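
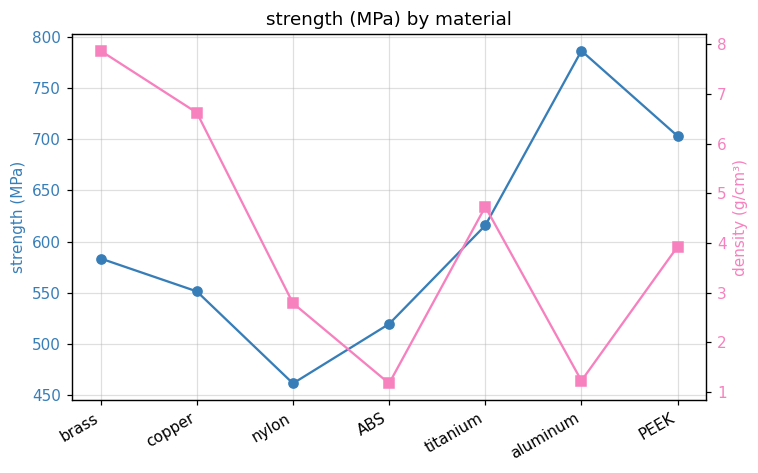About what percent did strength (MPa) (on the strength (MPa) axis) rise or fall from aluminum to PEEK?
≈ -12.5%

aluminum ≈ 800, PEEK ≈ 700; (700 − 800) / 800 ≈ -12.5%.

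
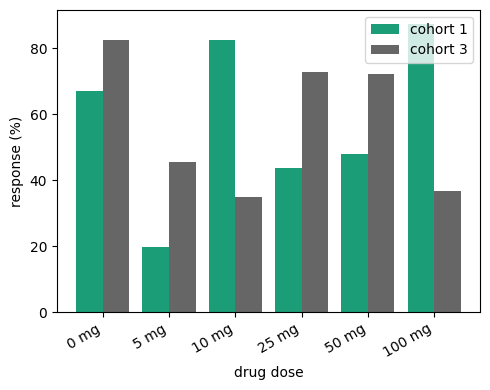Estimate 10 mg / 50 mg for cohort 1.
10 mg ≈ 80, 50 mg ≈ 50; 80/50 ≈ 1.6.

≈ 1.6×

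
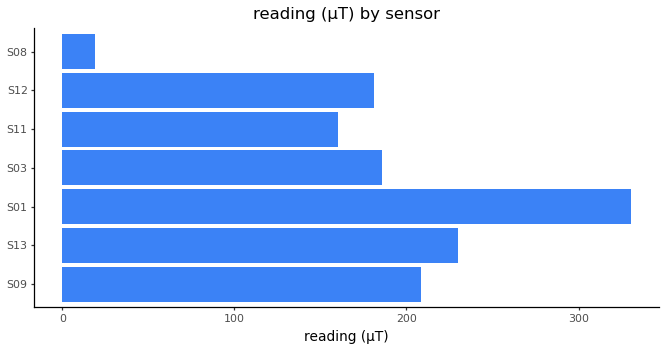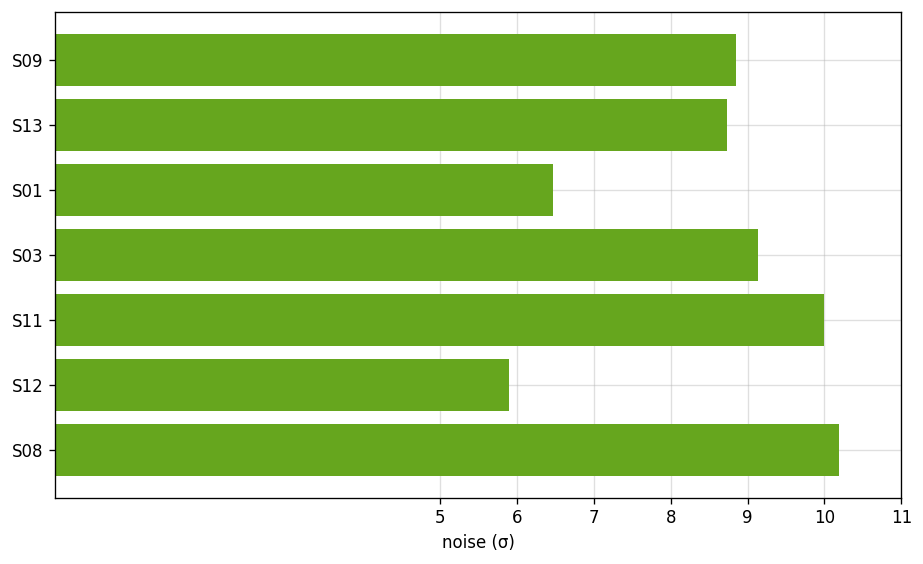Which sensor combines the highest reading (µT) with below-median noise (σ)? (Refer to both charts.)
S01

Chart 2 median noise (σ) ≈ 9; below-median sensors: S13, S01, S12. Among those, S01 has the highest reading (µT) (≈ 350).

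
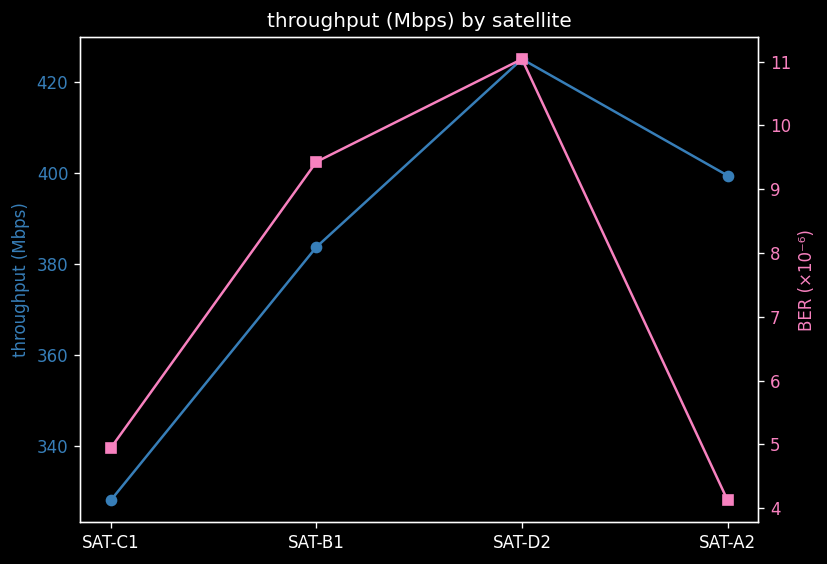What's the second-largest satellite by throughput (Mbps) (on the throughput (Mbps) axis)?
Top 3 (on the throughput (Mbps) axis): SAT-D2 ≈ 430, SAT-A2 ≈ 400, SAT-B1 ≈ 380.

SAT-A2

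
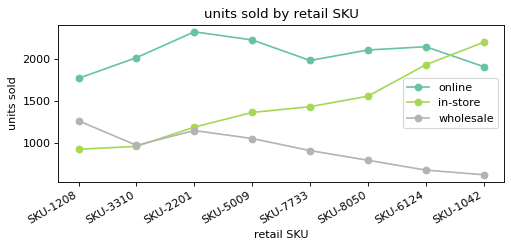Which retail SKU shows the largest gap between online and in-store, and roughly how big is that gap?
SKU-2201: online ≈ 2400, in-store ≈ 1200 → gap ≈ 1200. Next-largest (SKU-3310) is only ≈ 1000.

SKU-2201, ≈ 1200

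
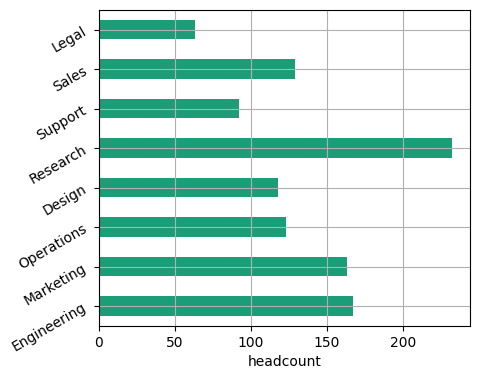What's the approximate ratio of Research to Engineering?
Research ≈ 240, Engineering ≈ 160; 240/160 ≈ 1.5.

≈ 1.5×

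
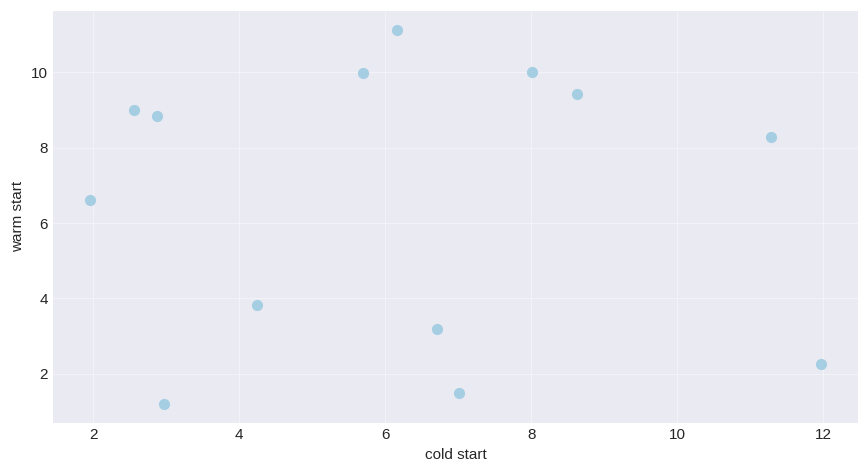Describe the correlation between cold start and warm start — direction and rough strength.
no clear correlation

Points are roughly uncorrelated; weak (|r| ≈ 0.0).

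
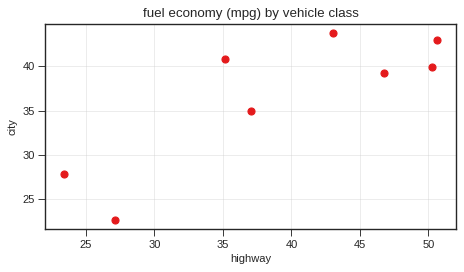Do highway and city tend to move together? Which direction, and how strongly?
positive, strong

Points are positively correlated; strong (|r| ≈ 0.8).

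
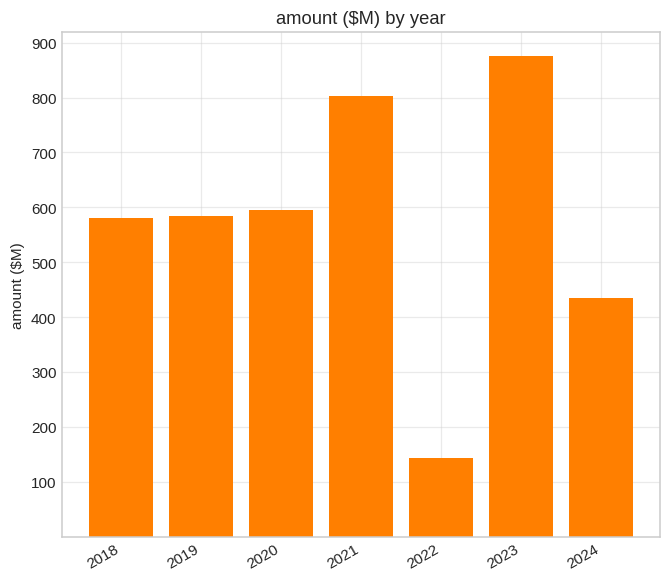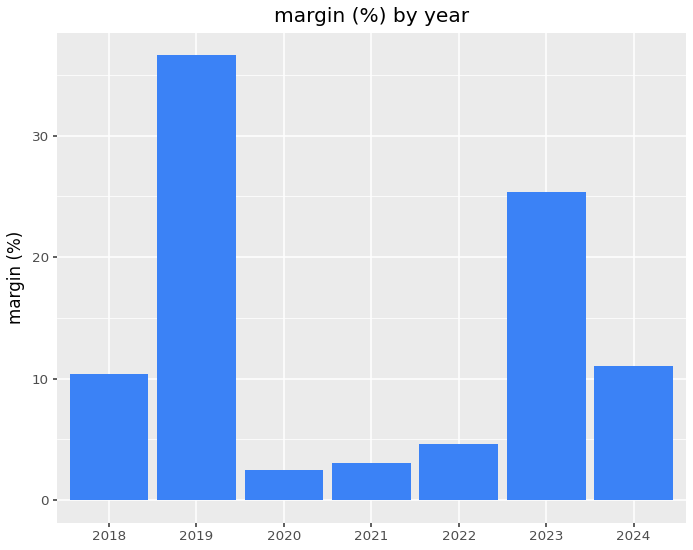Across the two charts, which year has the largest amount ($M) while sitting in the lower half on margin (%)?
2021

Chart 2 median margin (%) ≈ 10; below-median years: 2020, 2021, 2022. Among those, 2021 has the highest amount ($M) (≈ 800).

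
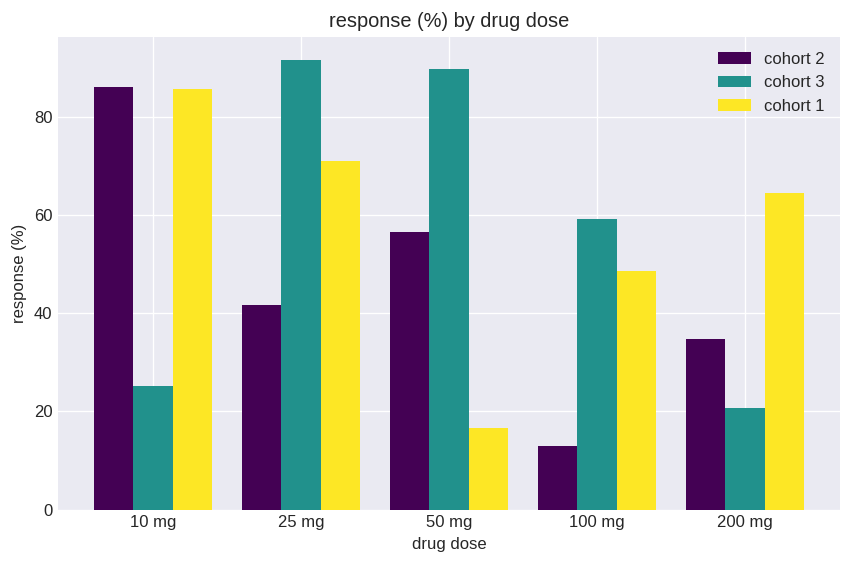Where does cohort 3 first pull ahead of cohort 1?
10 mg: cohort 3 ≈ 30 vs cohort 1 ≈ 90 (not yet); 25 mg: cohort 3 ≈ 90 vs cohort 1 ≈ 70 (first crossover).

25 mg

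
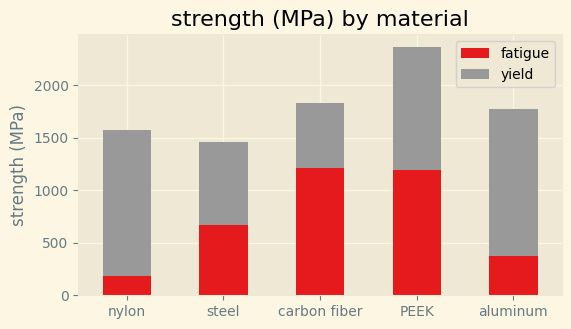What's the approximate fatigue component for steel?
fatigue top ≈ 600, bottom ≈ 0; segment ≈ 600.

≈ 600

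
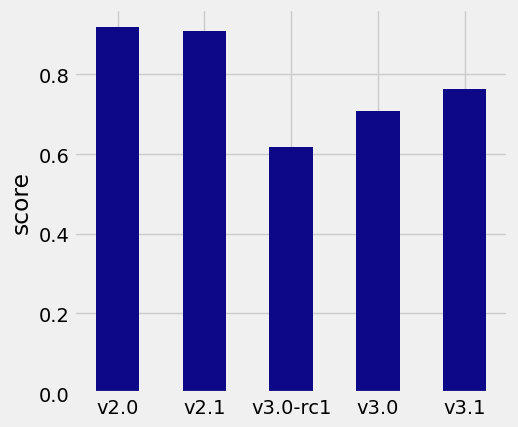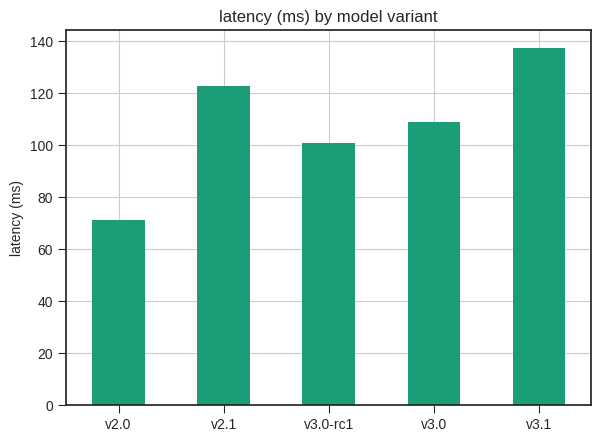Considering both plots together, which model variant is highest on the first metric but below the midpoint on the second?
v2.0

Chart 2 median latency (ms) ≈ 100; below-median model variants: v2.0, v3.0-rc1. Among those, v2.0 has the highest score (≈ 0.9).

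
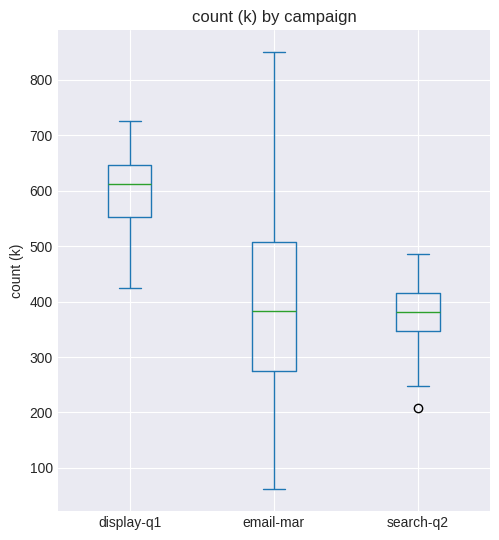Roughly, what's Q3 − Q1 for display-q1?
≈ 80

Q3 ≈ 640, Q1 ≈ 560; IQR ≈ 80.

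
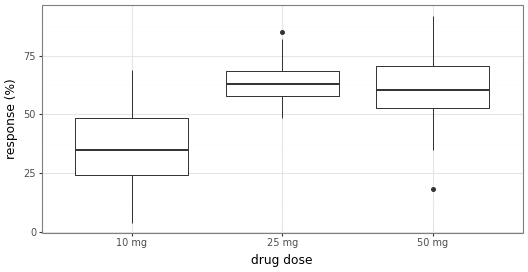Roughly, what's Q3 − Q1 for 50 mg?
Q3 ≈ 70, Q1 ≈ 55; IQR ≈ 15.

≈ 15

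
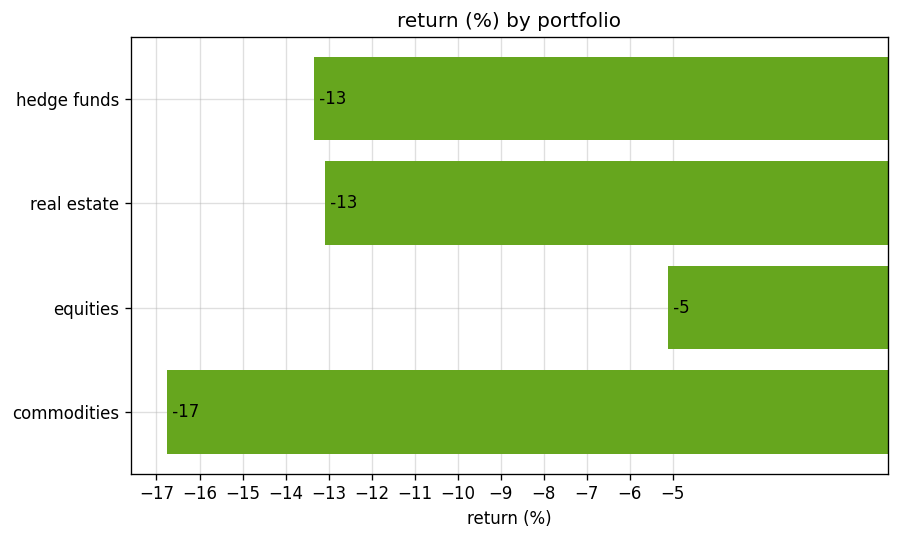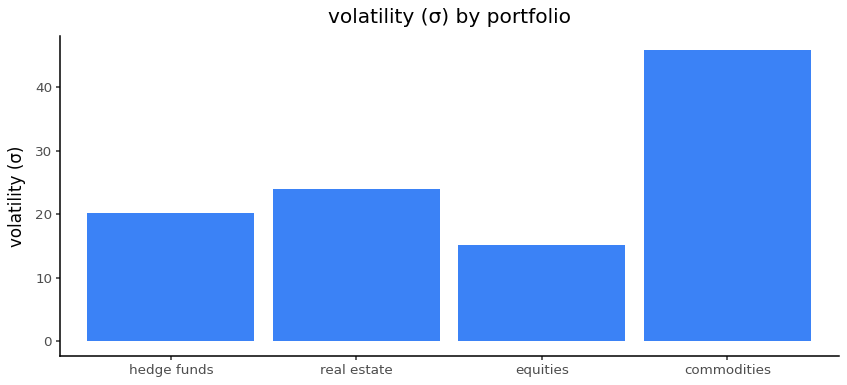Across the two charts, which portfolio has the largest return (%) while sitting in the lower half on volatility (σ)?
Chart 2 median volatility (σ) ≈ 20; below-median portfolios: hedge funds, equities. Among those, equities has the highest return (%) (≈ -5).

equities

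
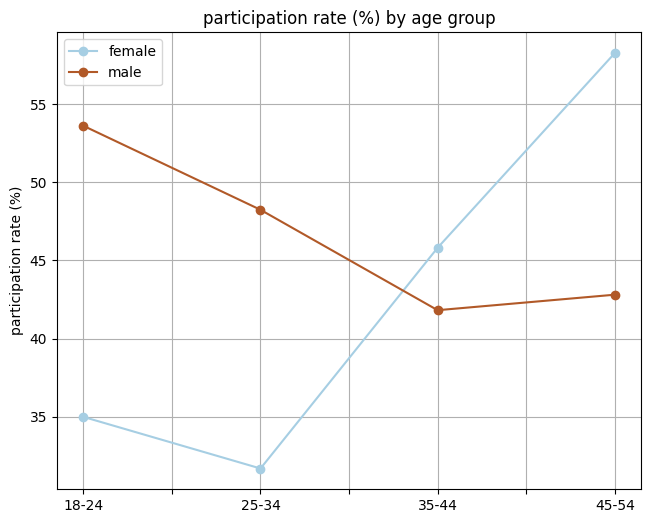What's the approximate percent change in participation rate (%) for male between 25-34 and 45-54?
≈ -10%

25-34 ≈ 50, 45-54 ≈ 45; (45 − 50) / 50 ≈ -10%.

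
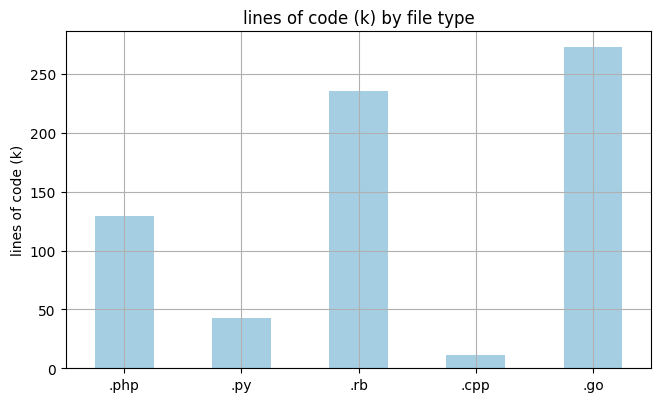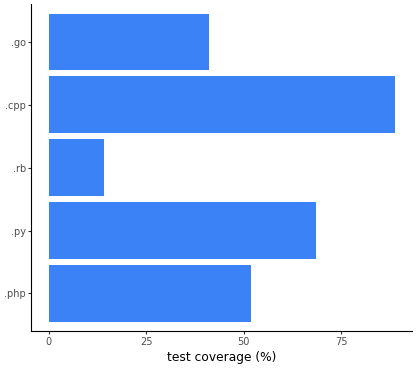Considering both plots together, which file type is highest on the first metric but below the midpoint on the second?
.go

Chart 2 median test coverage (%) ≈ 50; below-median file types: .rb, .go. Among those, .go has the highest lines of code (k) (≈ 275).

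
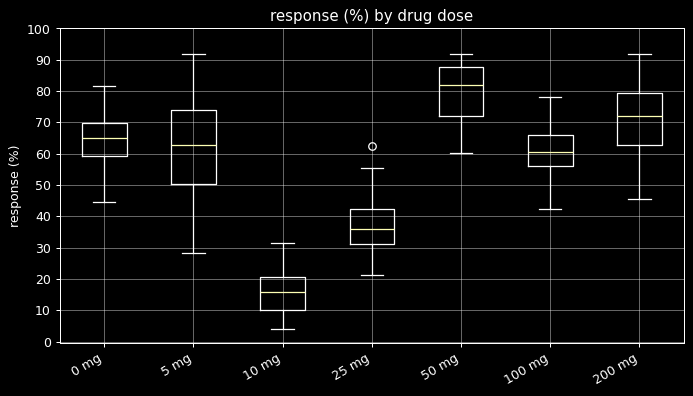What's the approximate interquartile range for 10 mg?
Q3 ≈ 20, Q1 ≈ 10; IQR ≈ 10.

≈ 10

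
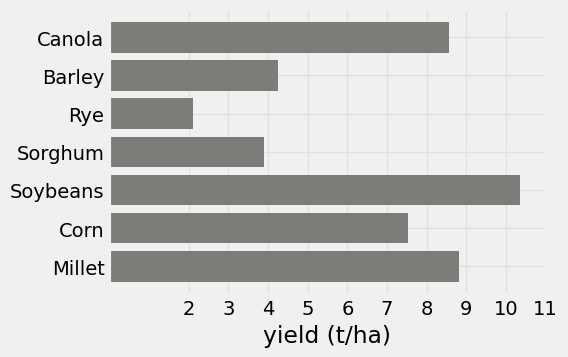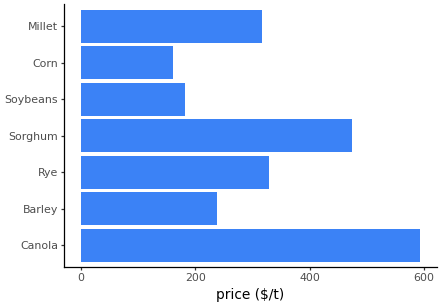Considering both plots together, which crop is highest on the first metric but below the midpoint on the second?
Chart 2 median price ($/t) ≈ 300; below-median crops: Barley, Soybeans, Corn. Among those, Soybeans has the highest yield (t/ha) (≈ 10).

Soybeans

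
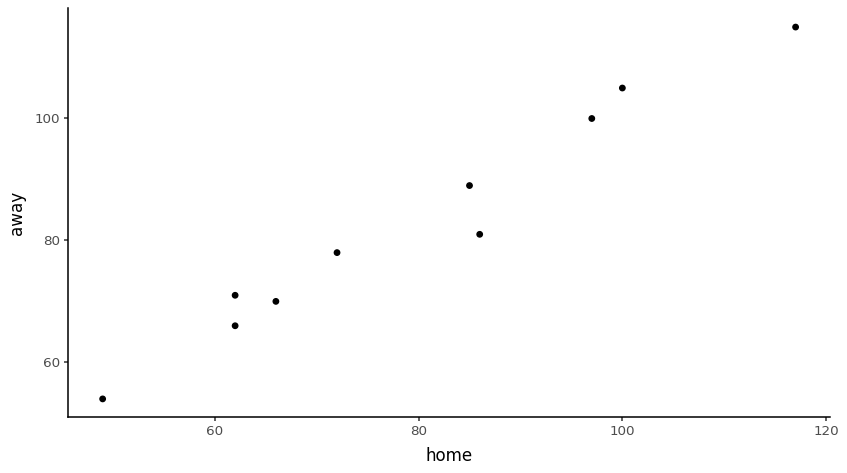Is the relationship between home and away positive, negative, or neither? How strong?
positive, strong

Points are positively correlated; strong (|r| ≈ 1.0).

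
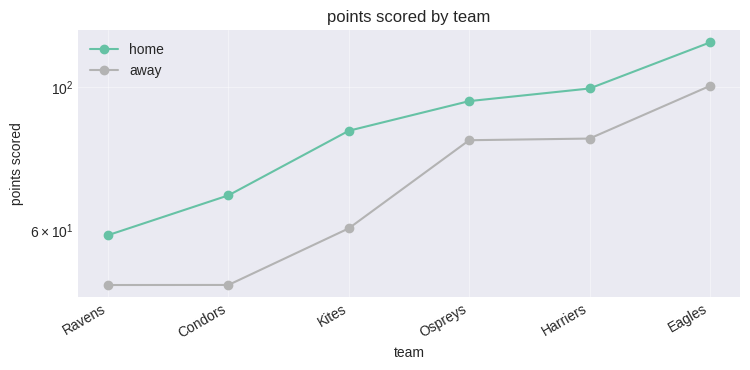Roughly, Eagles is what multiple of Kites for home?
Eagles ≈ 120, Kites ≈ 90; 120/90 ≈ 1.33.

≈ 1.33×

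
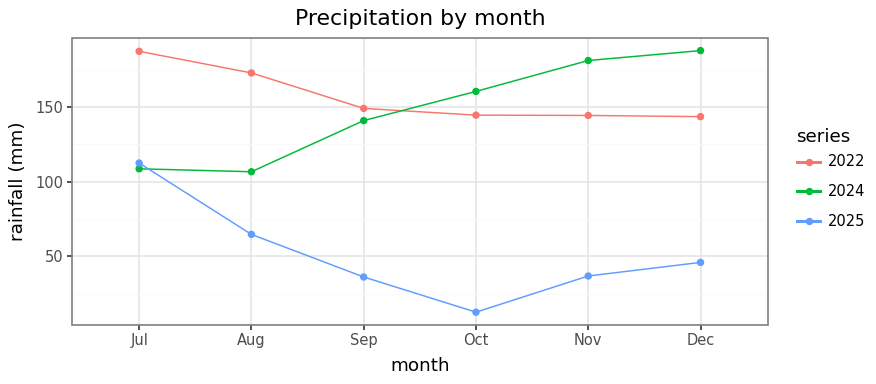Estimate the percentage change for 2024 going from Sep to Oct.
Sep ≈ 140, Oct ≈ 160; (160 − 140) / 140 ≈ +14.3%.

≈ +14.3%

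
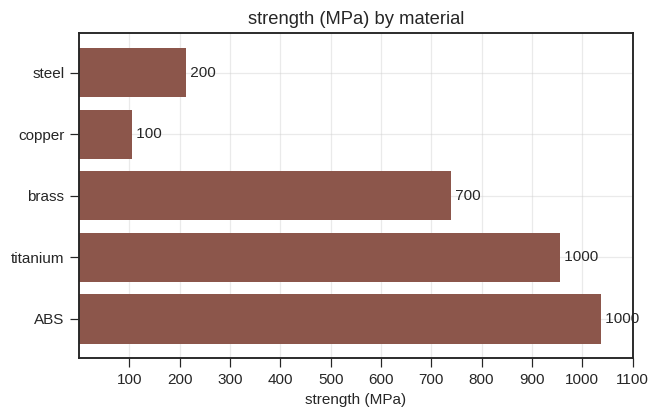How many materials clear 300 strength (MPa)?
3

Above 300: brass, titanium, ABS.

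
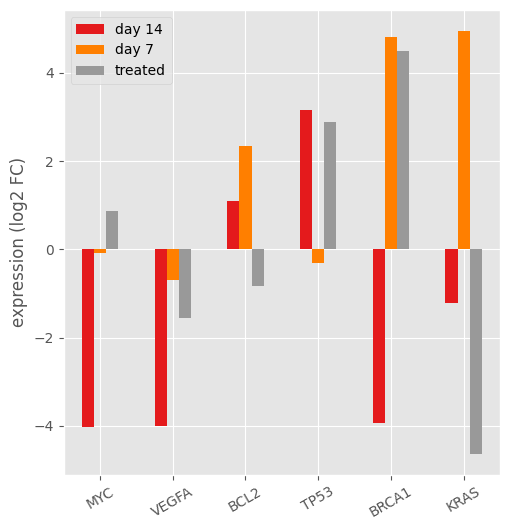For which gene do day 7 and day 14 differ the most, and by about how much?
BRCA1, ≈ 9 log2 FC

BRCA1: day 7 ≈ 5, day 14 ≈ -4 → gap ≈ 9. Next-largest (KRAS) is only ≈ 6.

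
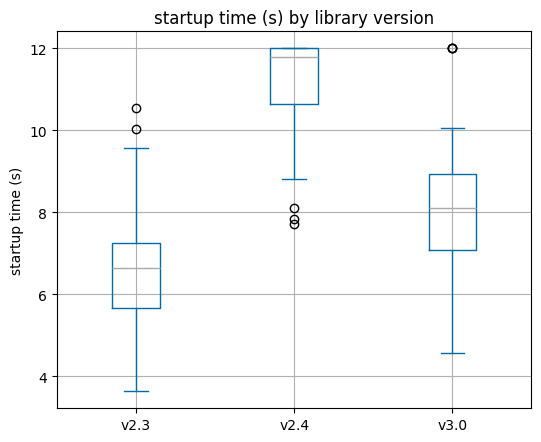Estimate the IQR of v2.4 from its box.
Q3 ≈ 12.0, Q1 ≈ 10.5; IQR ≈ 1.5.

≈ 1.5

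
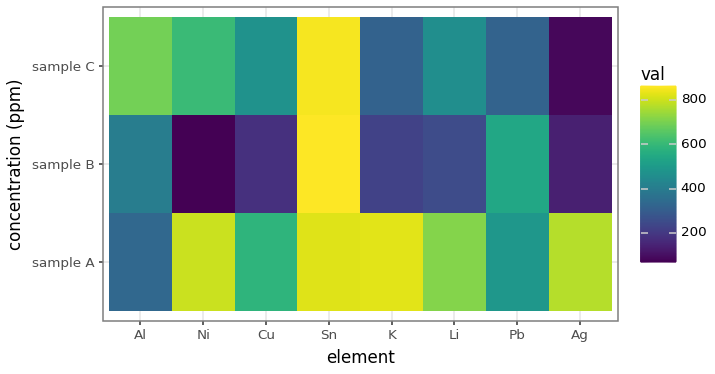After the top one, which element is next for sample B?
Top 3 for sample B: Sn ≈ 900, Pb ≈ 500, Al ≈ 400.

Pb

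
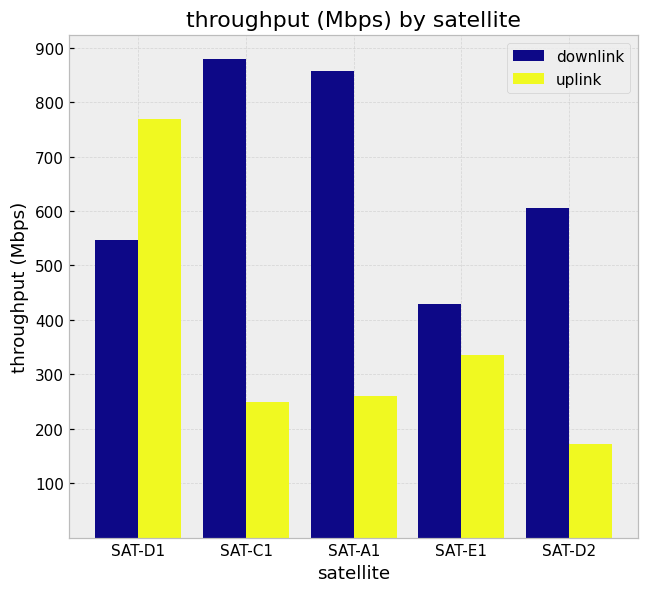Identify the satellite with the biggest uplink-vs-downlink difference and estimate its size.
SAT-C1: uplink ≈ 200, downlink ≈ 900 → gap ≈ 700. Next-largest (SAT-A1) is only ≈ 600.

SAT-C1, ≈ 700 Mbps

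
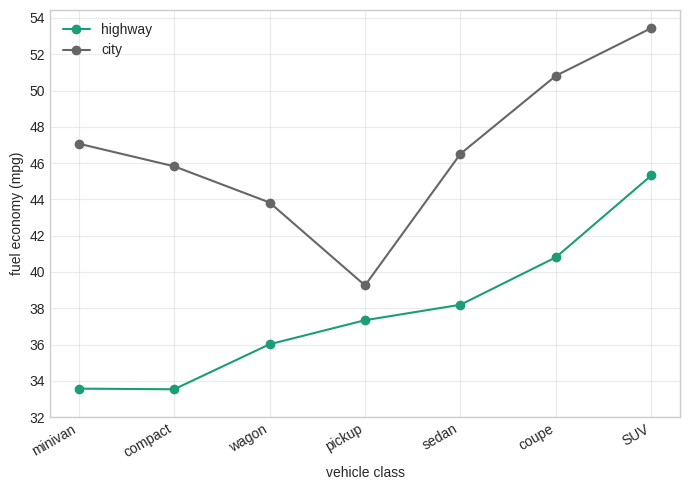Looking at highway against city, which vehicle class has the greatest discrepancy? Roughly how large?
minivan, ≈ 14 mpg

minivan: highway ≈ 34, city ≈ 48 → gap ≈ 14. Next-largest (compact) is only ≈ 12.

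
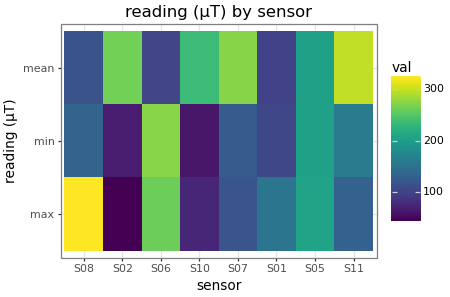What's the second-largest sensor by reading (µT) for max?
S06

Top 3 for max: S08 ≈ 325, S06 ≈ 275, S05 ≈ 200.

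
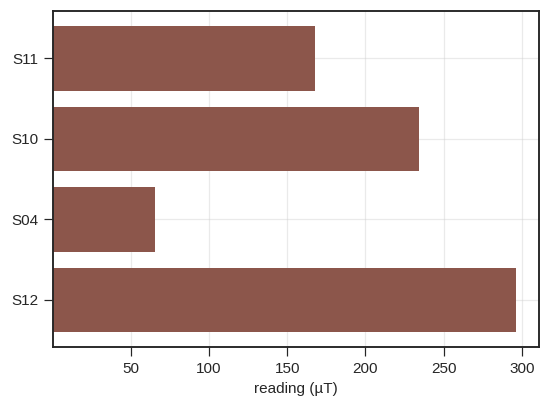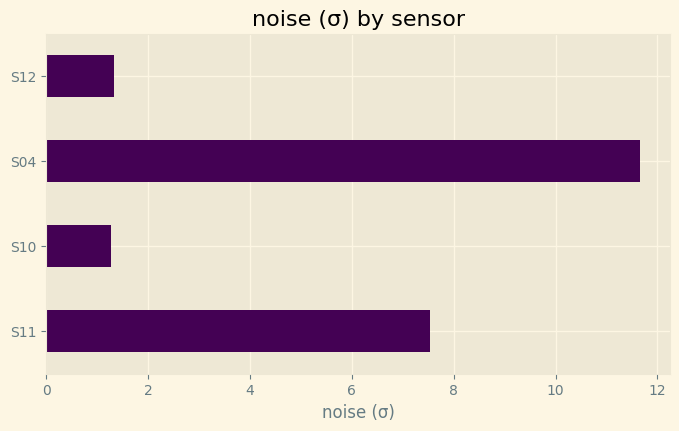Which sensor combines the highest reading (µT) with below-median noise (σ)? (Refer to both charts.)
S12

Chart 2 median noise (σ) ≈ 4; below-median sensors: S10, S12. Among those, S12 has the highest reading (µT) (≈ 300).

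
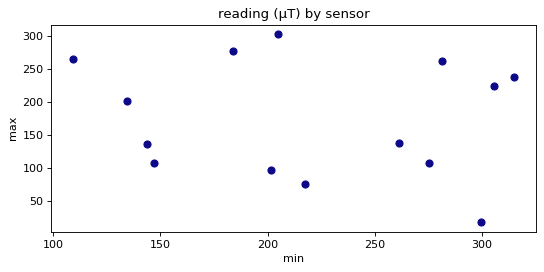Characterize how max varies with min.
Points are roughly uncorrelated; weak (|r| ≈ 0.1).

no clear correlation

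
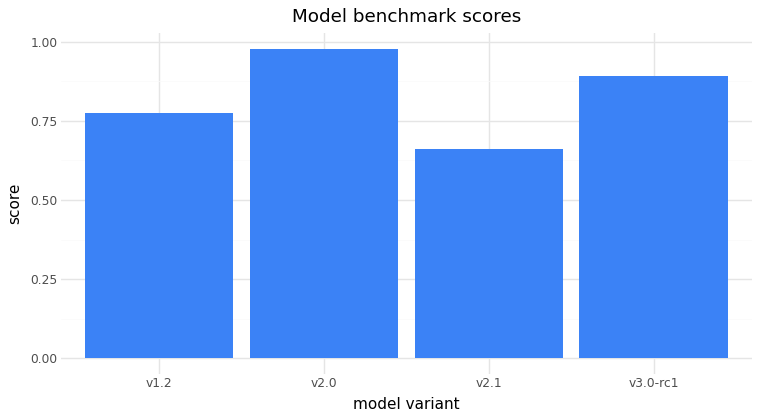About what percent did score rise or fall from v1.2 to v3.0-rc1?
≈ +12.5%

v1.2 ≈ 0.8, v3.0-rc1 ≈ 0.9; (0.9 − 0.8) / 0.8 ≈ +12.5%.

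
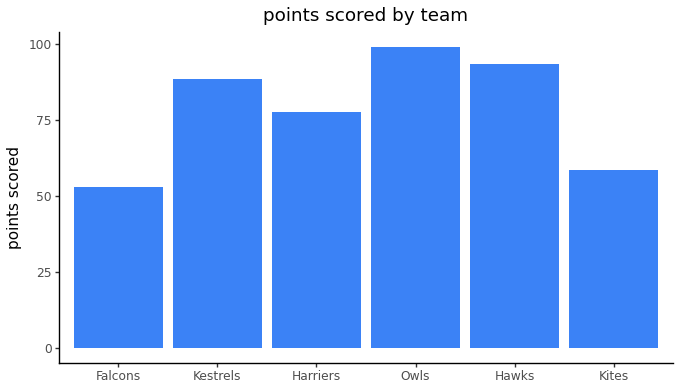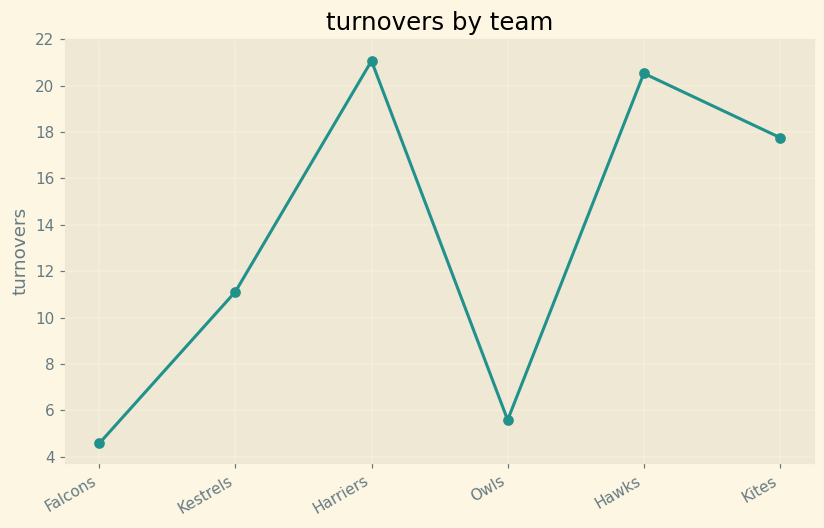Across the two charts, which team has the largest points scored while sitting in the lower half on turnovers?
Owls

Chart 2 median turnovers ≈ 14; below-median teams: Falcons, Kestrels, Owls. Among those, Owls has the highest points scored (≈ 100).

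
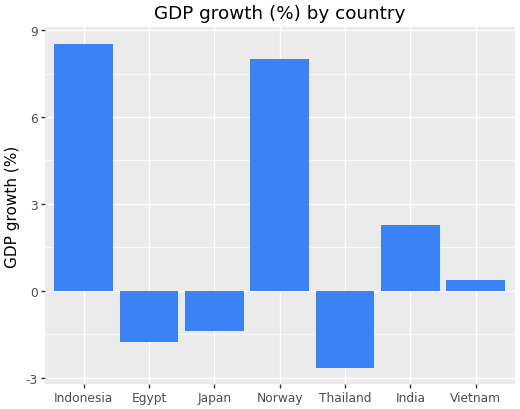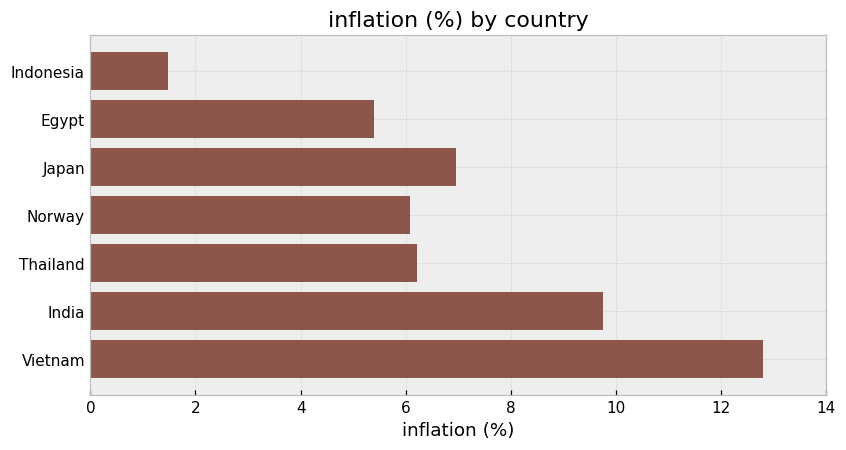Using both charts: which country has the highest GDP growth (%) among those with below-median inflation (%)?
Chart 2 median inflation (%) ≈ 6; below-median countries: Indonesia, Egypt, Norway. Among those, Indonesia has the highest GDP growth (%) (≈ 9).

Indonesia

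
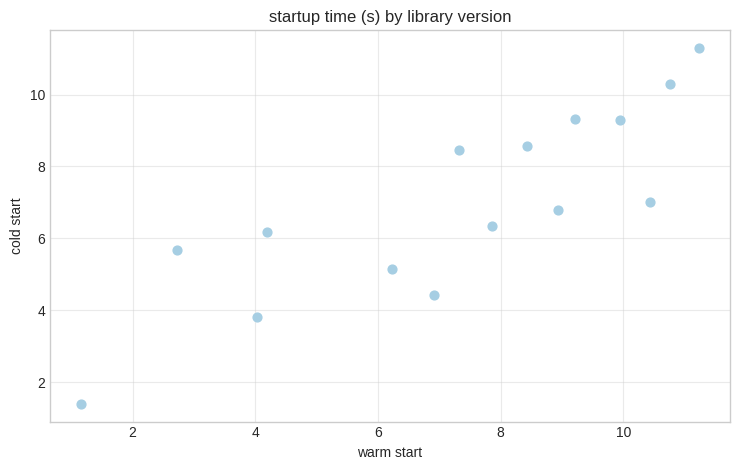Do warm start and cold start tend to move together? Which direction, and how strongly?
positive, strong

Points are positively correlated; strong (|r| ≈ 0.8).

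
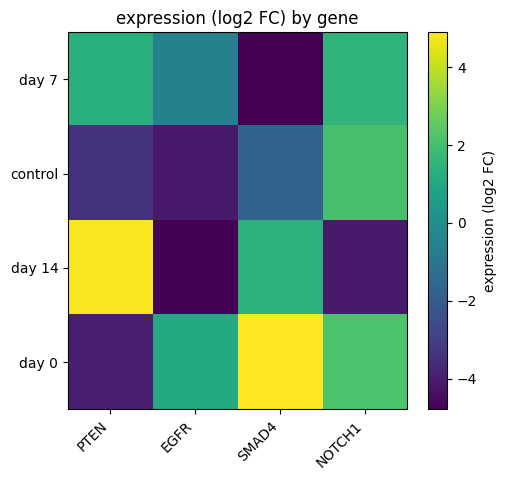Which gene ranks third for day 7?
EGFR

Top 4 for day 7: NOTCH1 ≈ 2, PTEN ≈ 1, EGFR ≈ -1, SMAD4 ≈ -5.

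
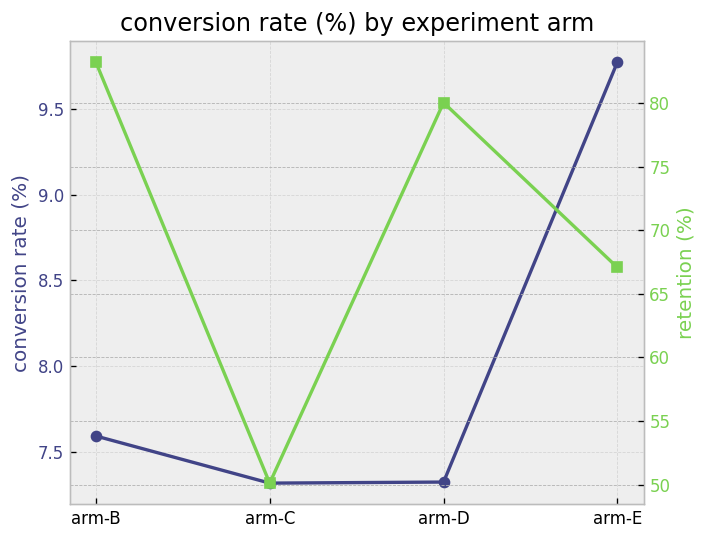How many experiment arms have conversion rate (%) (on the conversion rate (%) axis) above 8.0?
Above 8.0: arm-E.

1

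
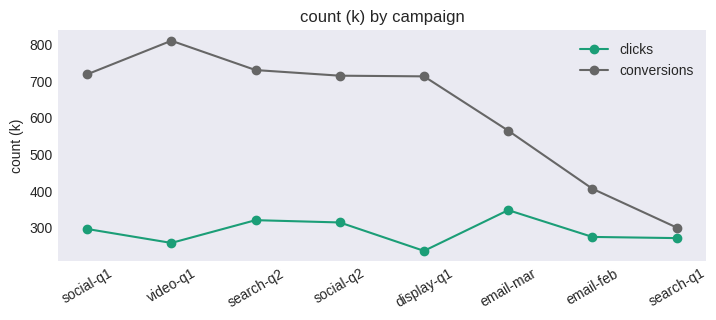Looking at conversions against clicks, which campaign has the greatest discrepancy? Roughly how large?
video-q1, ≈ 550 k

video-q1: conversions ≈ 800, clicks ≈ 250 → gap ≈ 550. Next-largest (display-q1) is only ≈ 450.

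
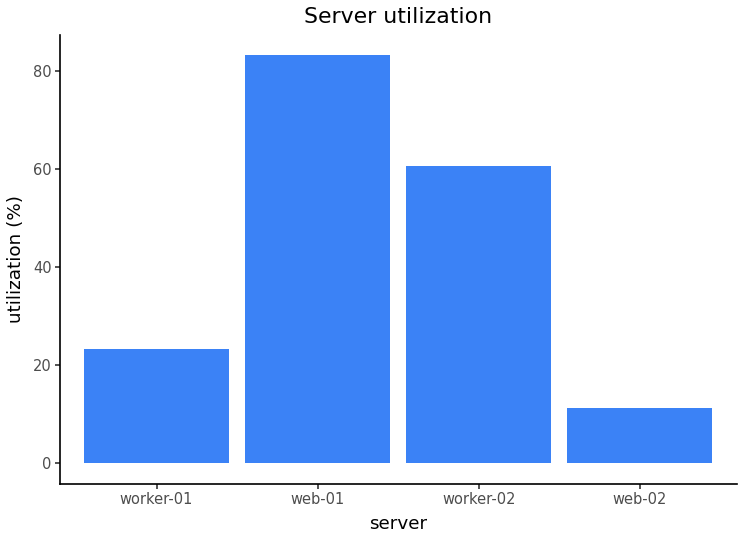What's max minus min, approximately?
≈ 70

Max web-01 ≈ 80, min web-02 ≈ 10; range ≈ 70.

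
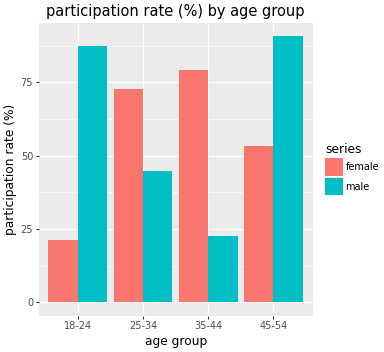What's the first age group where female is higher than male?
25-34

18-24: female ≈ 20 vs male ≈ 90 (not yet); 25-34: female ≈ 70 vs male ≈ 40 (first crossover).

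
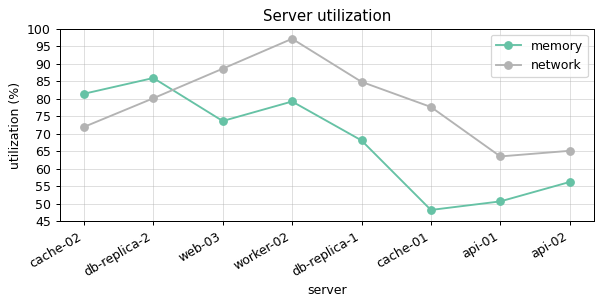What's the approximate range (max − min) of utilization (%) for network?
≈ 30

Max worker-02 ≈ 95, min api-01 ≈ 65; range ≈ 30.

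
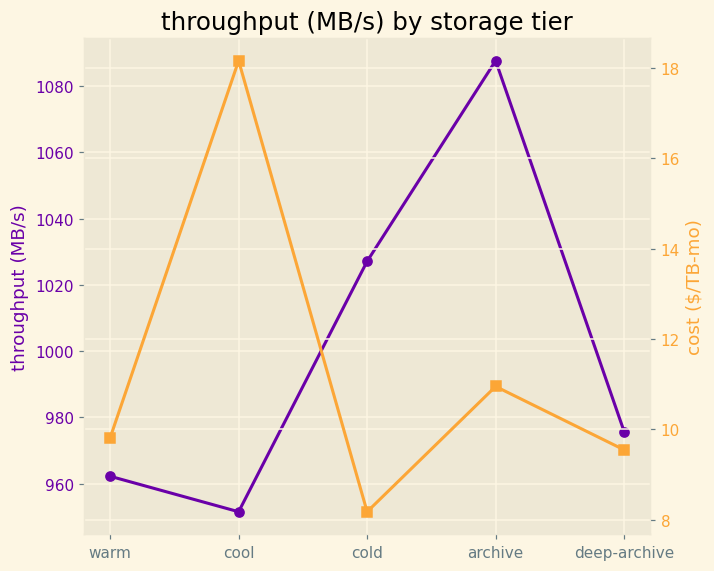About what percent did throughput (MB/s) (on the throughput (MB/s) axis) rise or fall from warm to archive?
≈ +12.5%

warm ≈ 960, archive ≈ 1080; (1080 − 960) / 960 ≈ +12.5%.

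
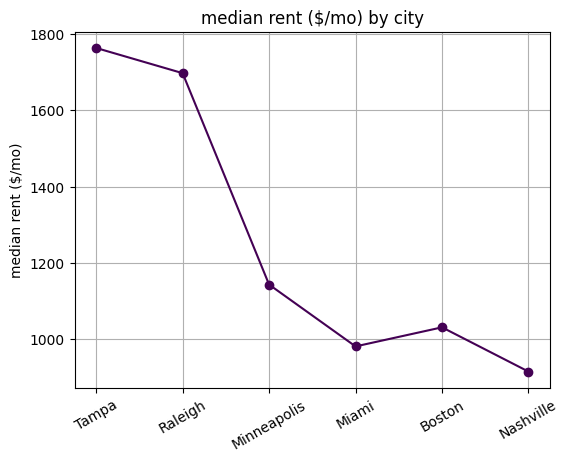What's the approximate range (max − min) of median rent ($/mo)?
≈ 900

Max Tampa ≈ 1800, min Nashville ≈ 900; range ≈ 900.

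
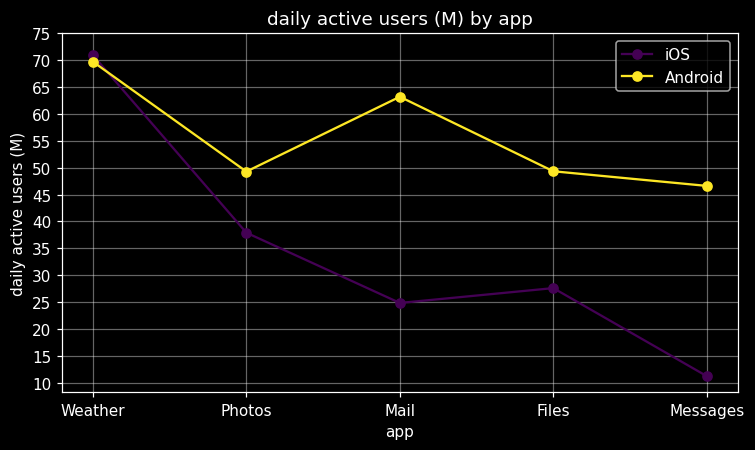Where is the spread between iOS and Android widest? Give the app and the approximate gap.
Mail: iOS ≈ 25, Android ≈ 65 → gap ≈ 40. Next-largest (Messages) is only ≈ 35.

Mail, ≈ 40 M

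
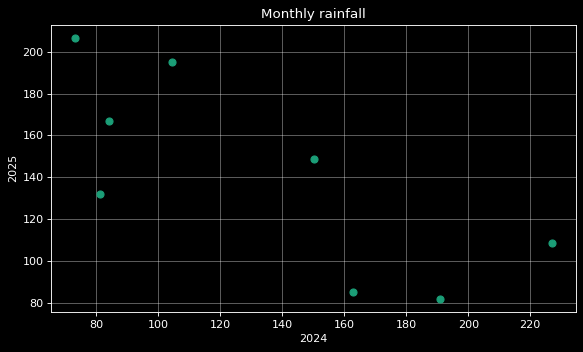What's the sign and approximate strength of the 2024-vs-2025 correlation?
negative, strong

Points are negatively correlated; strong (|r| ≈ 0.8).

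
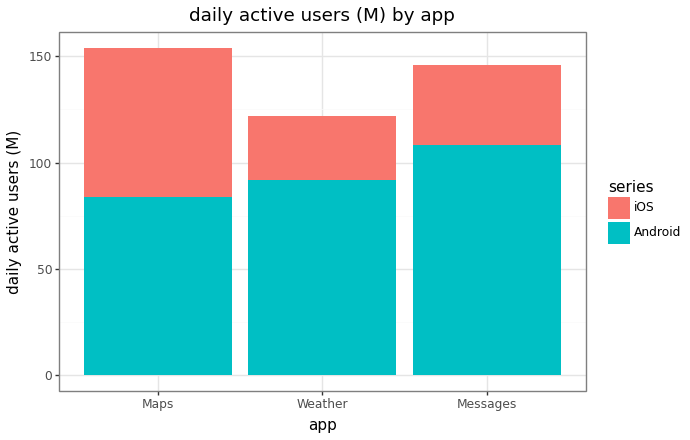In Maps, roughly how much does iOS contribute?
iOS top ≈ 160, bottom ≈ 80; segment ≈ 80.

≈ 80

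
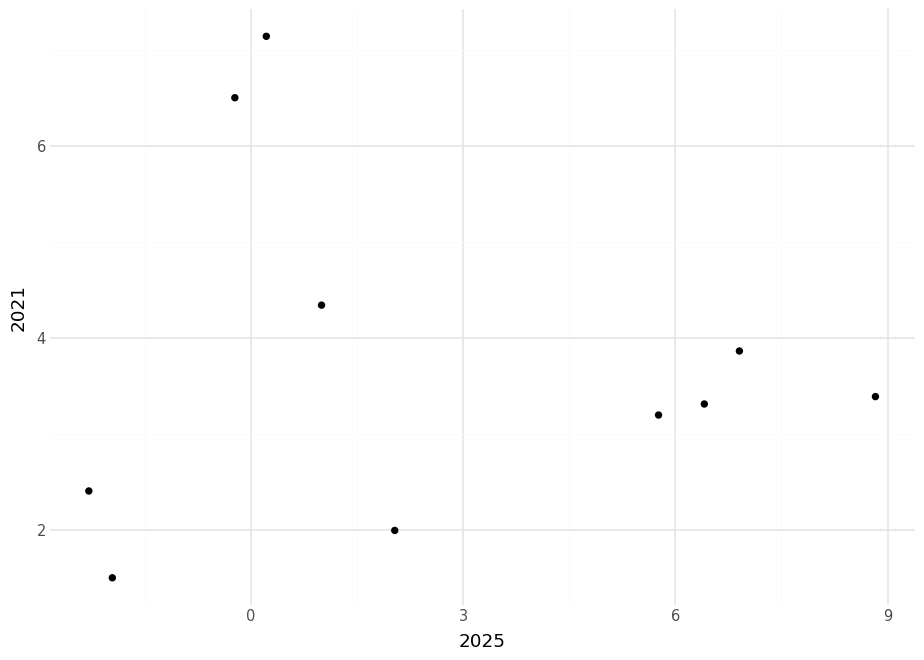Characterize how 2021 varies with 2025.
no clear correlation

Points are roughly uncorrelated; weak (|r| ≈ 0.1).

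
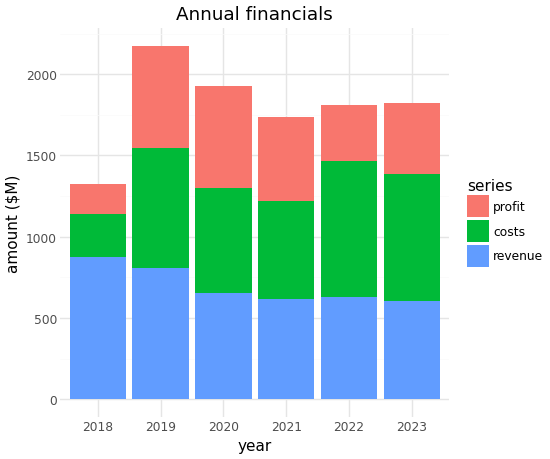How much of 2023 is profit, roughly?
≈ 400

profit top ≈ 1800, bottom ≈ 1400; segment ≈ 400.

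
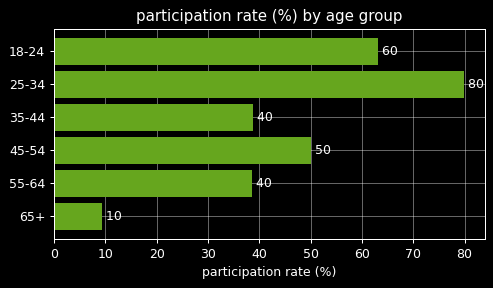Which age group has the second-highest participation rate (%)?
18-24

Top 3: 25-34 ≈ 80, 18-24 ≈ 60, 45-54 ≈ 50.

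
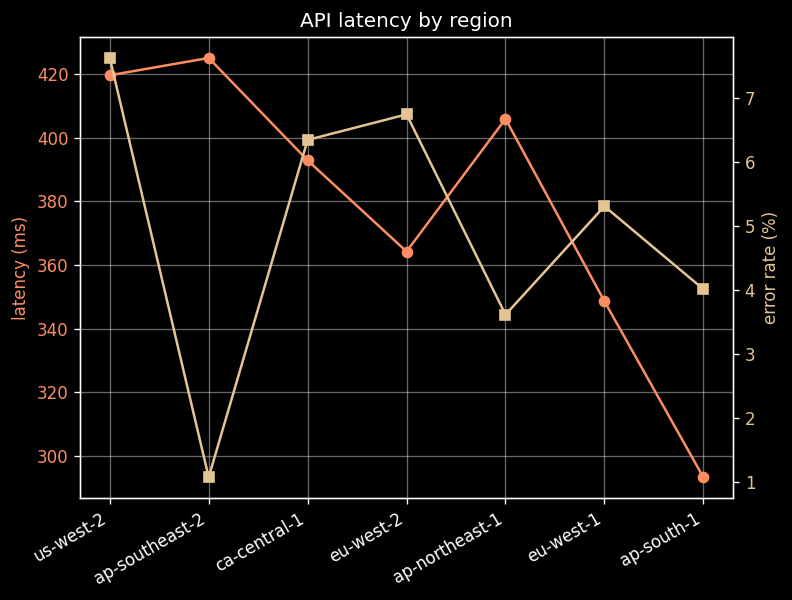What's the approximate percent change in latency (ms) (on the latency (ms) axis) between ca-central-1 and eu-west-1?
≈ -15%

ca-central-1 ≈ 400, eu-west-1 ≈ 340; (340 − 400) / 400 ≈ -15%.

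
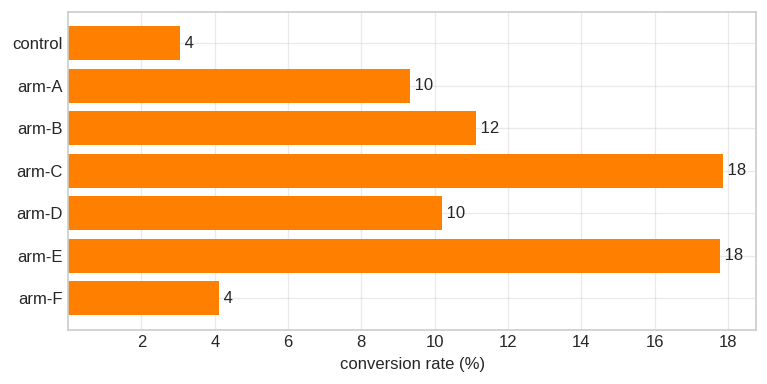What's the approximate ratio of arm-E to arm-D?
arm-E ≈ 18, arm-D ≈ 10; 18/10 ≈ 1.8.

≈ 1.8×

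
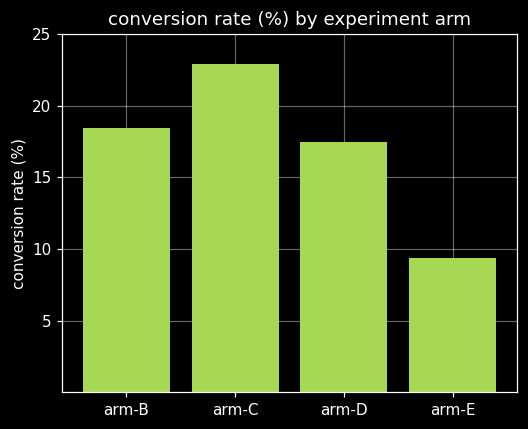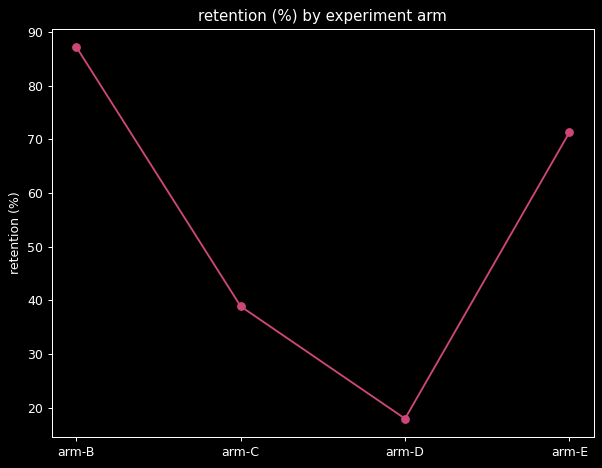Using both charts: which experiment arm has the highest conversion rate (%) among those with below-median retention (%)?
arm-C

Chart 2 median retention (%) ≈ 60; below-median experiment arms: arm-C, arm-D. Among those, arm-C has the highest conversion rate (%) (≈ 25).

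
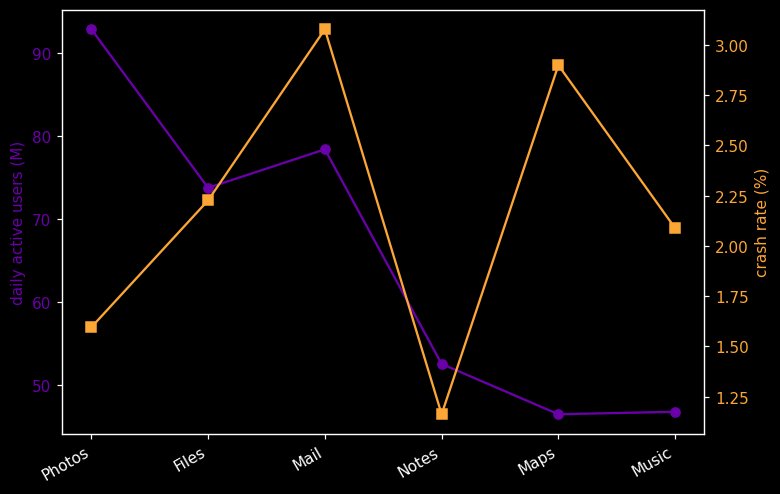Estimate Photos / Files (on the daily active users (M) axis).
≈ 1.27×

Photos ≈ 95, Files ≈ 75; 95/75 ≈ 1.27.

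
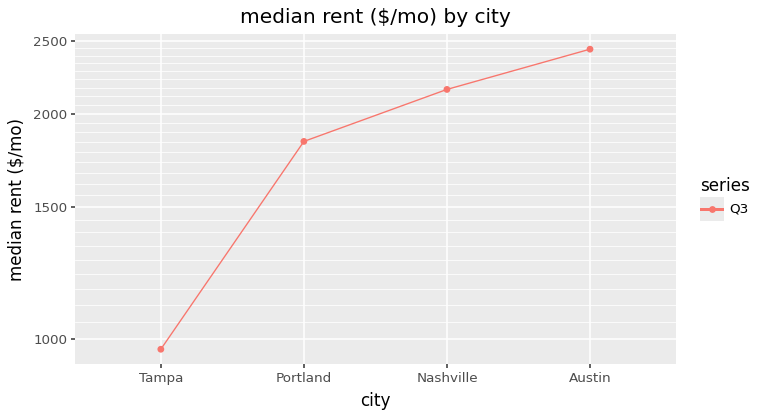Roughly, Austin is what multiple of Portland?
≈ 1.33×

Austin ≈ 2400, Portland ≈ 1800; 2400/1800 ≈ 1.33.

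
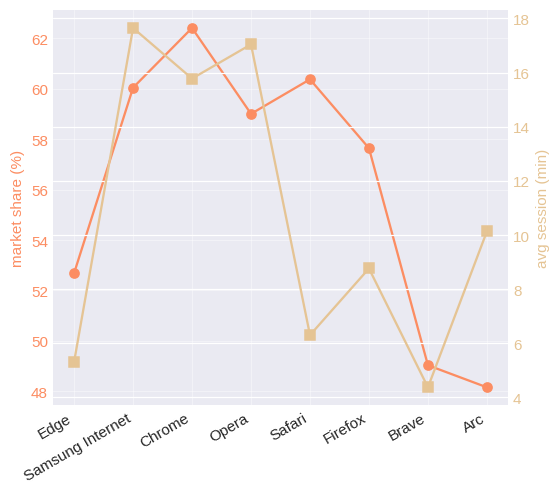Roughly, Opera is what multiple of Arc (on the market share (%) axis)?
≈ 1.25×

Opera ≈ 60, Arc ≈ 48; 60/48 ≈ 1.25.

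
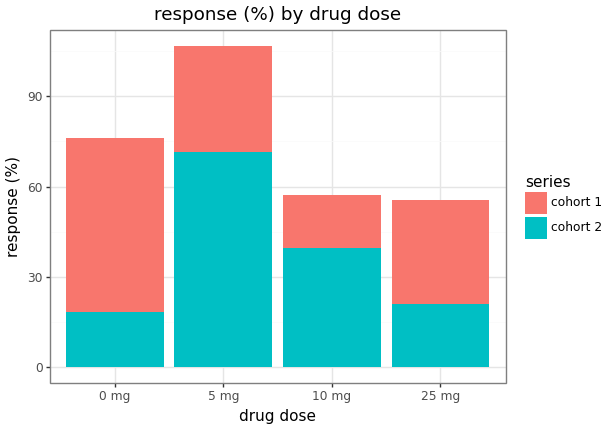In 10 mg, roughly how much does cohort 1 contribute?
cohort 1 top ≈ 60, bottom ≈ 40; segment ≈ 20.

≈ 20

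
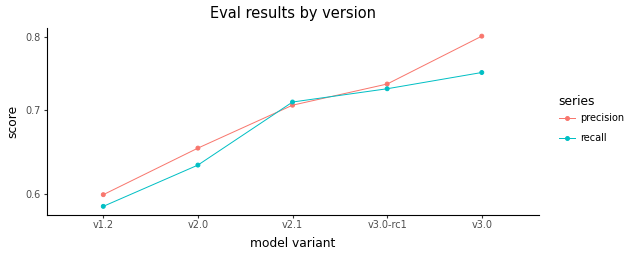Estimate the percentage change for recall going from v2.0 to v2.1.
v2.0 ≈ 0.64, v2.1 ≈ 0.72; (0.72 − 0.64) / 0.64 ≈ +12.5%.

≈ +12.5%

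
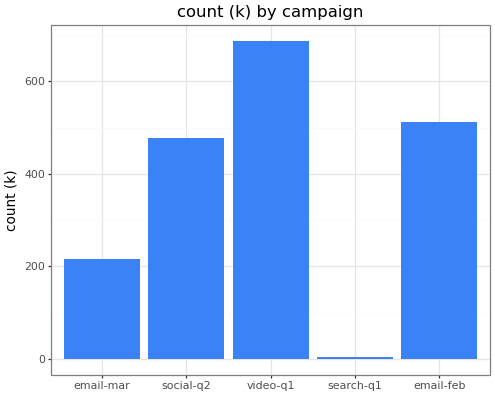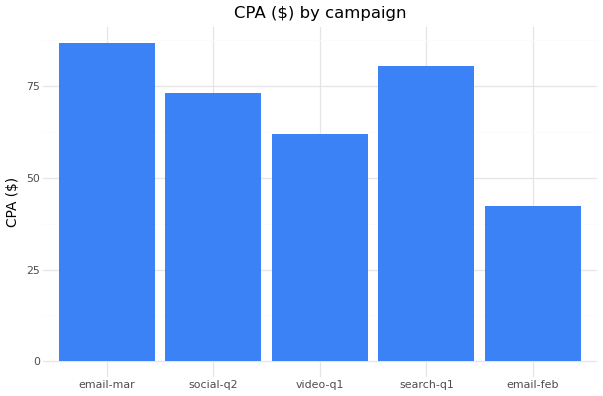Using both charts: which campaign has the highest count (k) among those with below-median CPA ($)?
Chart 2 median CPA ($) ≈ 70; below-median campaigns: video-q1, email-feb. Among those, video-q1 has the highest count (k) (≈ 700).

video-q1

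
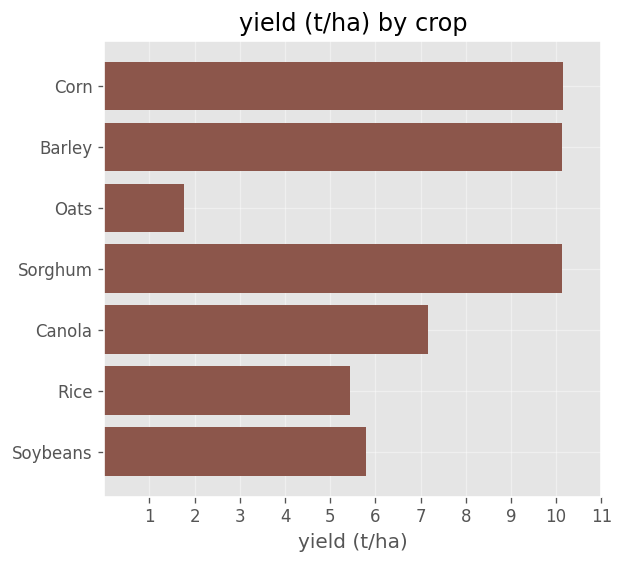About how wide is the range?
Max Corn ≈ 10, min Oats ≈ 2; range ≈ 8.

≈ 8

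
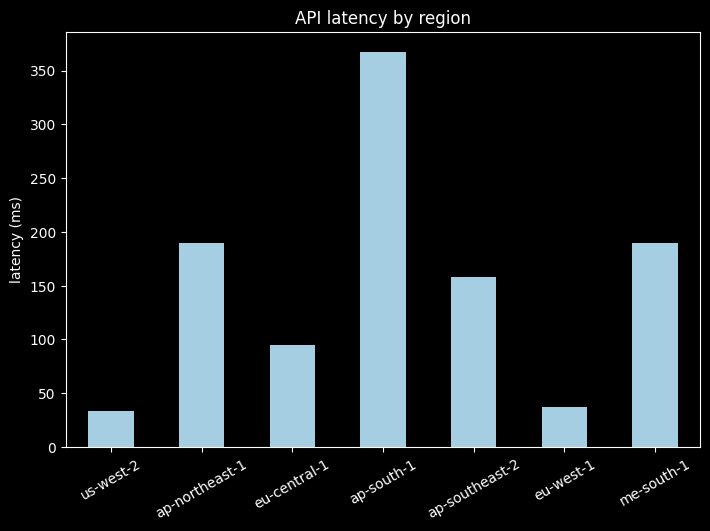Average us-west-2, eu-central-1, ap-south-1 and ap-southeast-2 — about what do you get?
≈ 162

(50 + 100 + 350 + 150) / 4 ≈ 162.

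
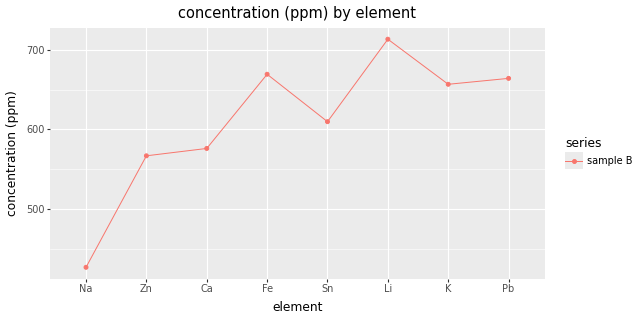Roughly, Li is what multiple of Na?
≈ 1.71×

Li ≈ 725, Na ≈ 425; 725/425 ≈ 1.71.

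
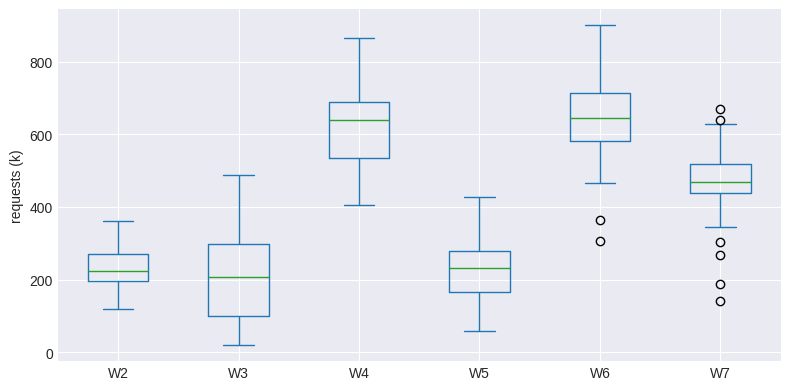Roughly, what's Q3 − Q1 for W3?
≈ 200

Q3 ≈ 300, Q1 ≈ 100; IQR ≈ 200.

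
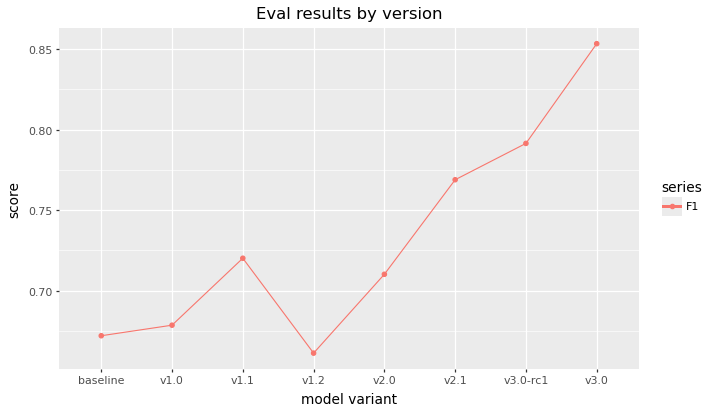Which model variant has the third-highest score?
v2.1

Top 4: v3.0 ≈ 0.86, v3.0-rc1 ≈ 0.80, v2.1 ≈ 0.76, v1.1 ≈ 0.72.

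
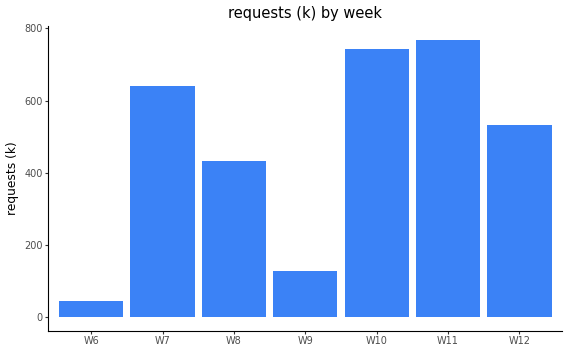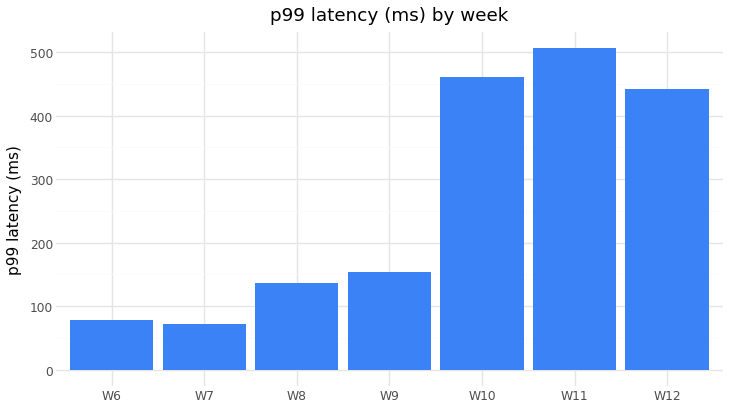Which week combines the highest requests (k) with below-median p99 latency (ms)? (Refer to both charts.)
W7

Chart 2 median p99 latency (ms) ≈ 150; below-median weeks: W6, W7, W8. Among those, W7 has the highest requests (k) (≈ 600).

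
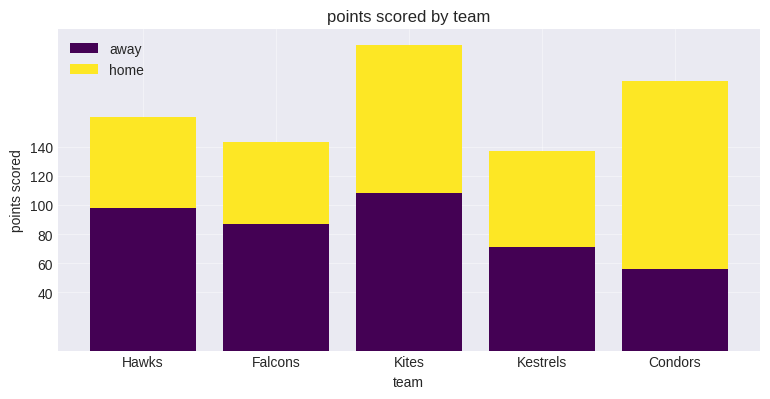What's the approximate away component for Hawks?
≈ 100

away top ≈ 100, bottom ≈ 0; segment ≈ 100.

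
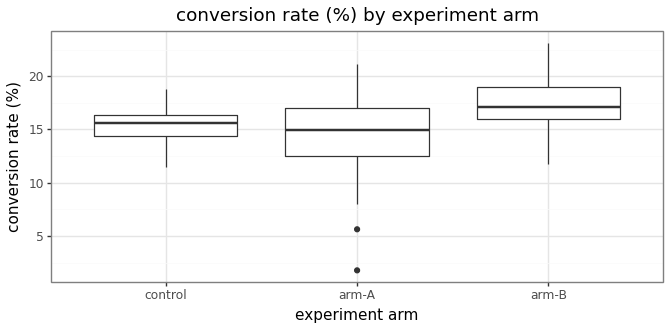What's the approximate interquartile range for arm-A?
≈ 4.5

Q3 ≈ 17.0, Q1 ≈ 12.5; IQR ≈ 4.5.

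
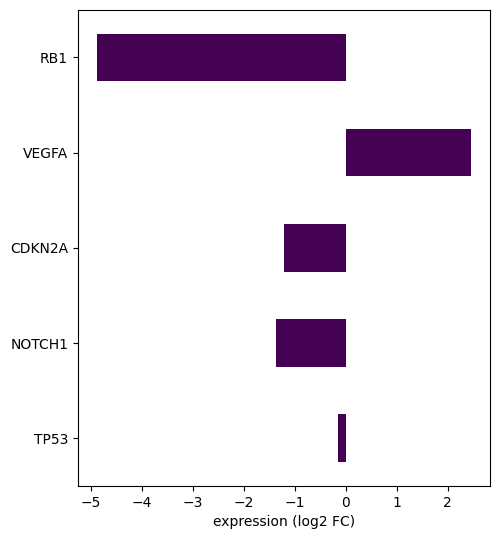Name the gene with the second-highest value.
Top 3: VEGFA ≈ 2, TP53 ≈ 0, CDKN2A ≈ -1.

TP53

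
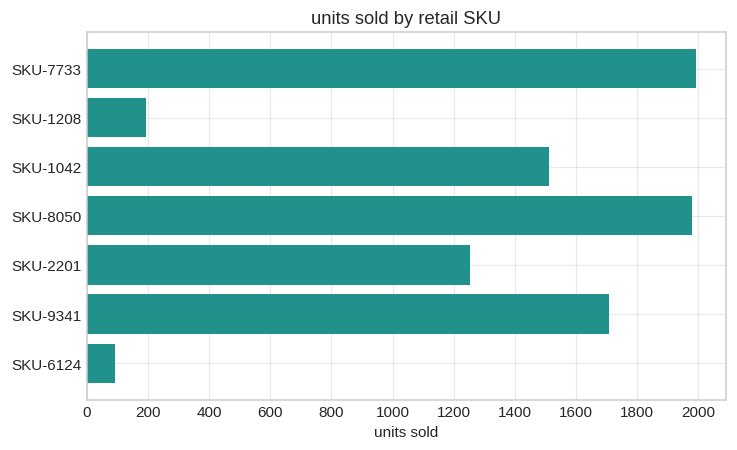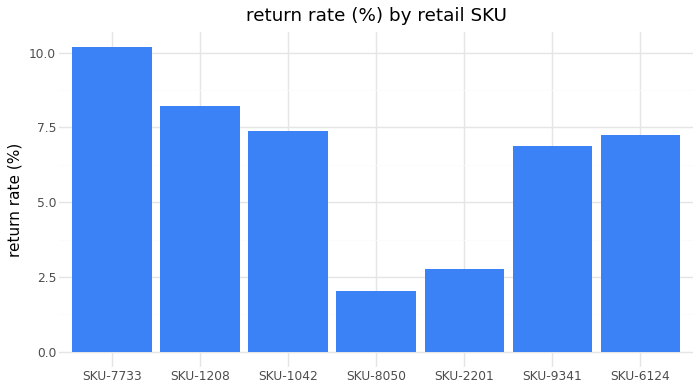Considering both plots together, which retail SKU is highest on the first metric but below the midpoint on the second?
Chart 2 median return rate (%) ≈ 7; below-median retail SKUs: SKU-8050, SKU-2201, SKU-9341. Among those, SKU-8050 has the highest units sold (≈ 2000).

SKU-8050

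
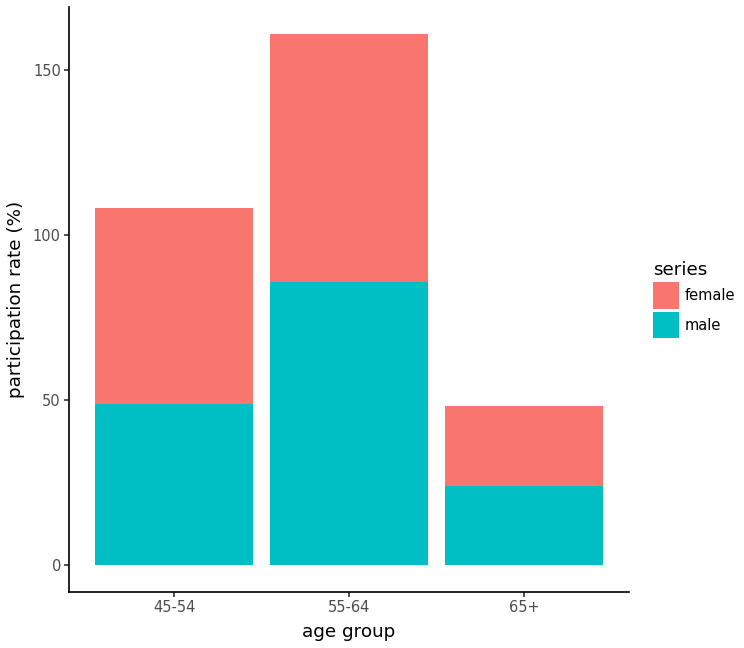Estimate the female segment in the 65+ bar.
≈ 20

female top ≈ 40, bottom ≈ 20; segment ≈ 20.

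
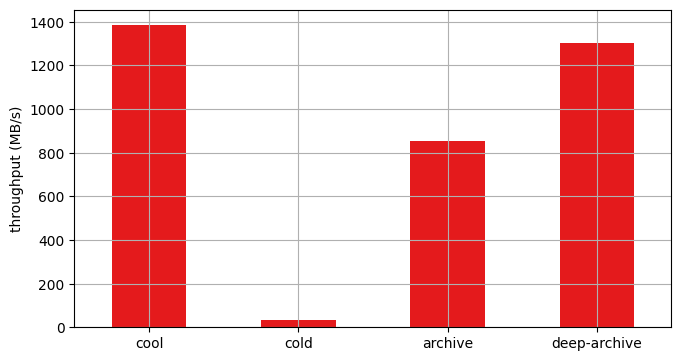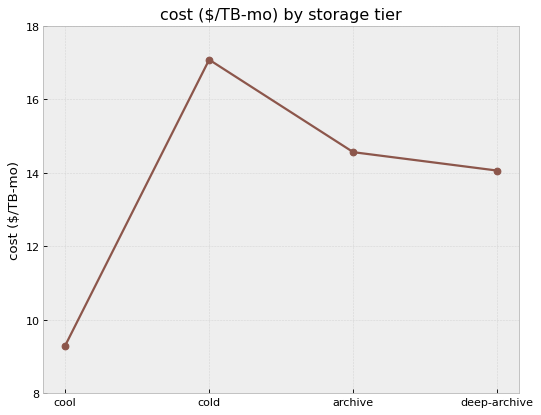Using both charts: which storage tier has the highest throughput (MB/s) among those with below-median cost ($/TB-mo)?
Chart 2 median cost ($/TB-mo) ≈ 14; below-median storage tiers: cool, deep-archive. Among those, cool has the highest throughput (MB/s) (≈ 1400).

cool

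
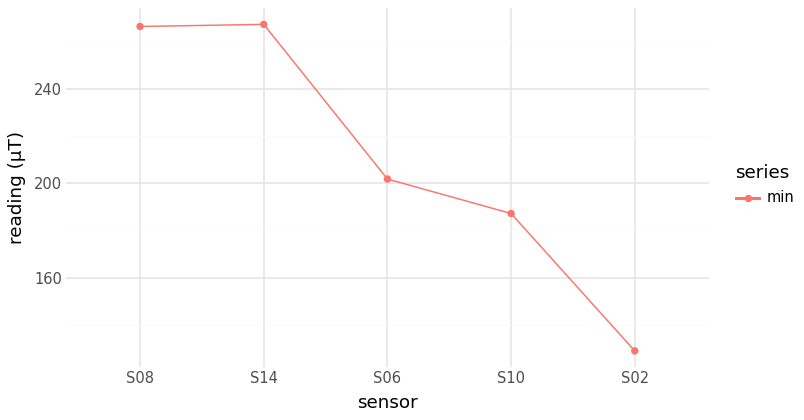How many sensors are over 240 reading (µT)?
2

Above 240: S08, S14.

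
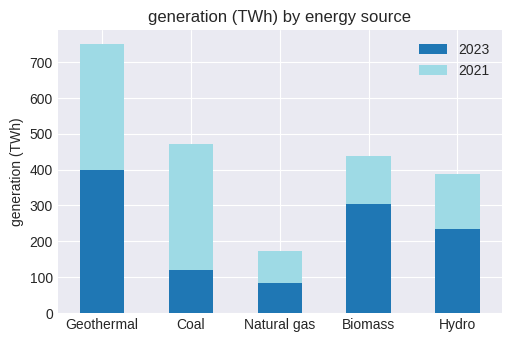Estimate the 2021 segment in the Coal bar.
≈ 400

2021 top ≈ 500, bottom ≈ 100; segment ≈ 400.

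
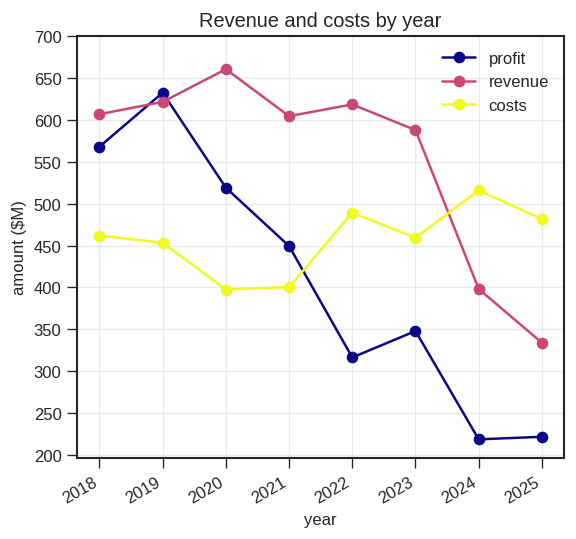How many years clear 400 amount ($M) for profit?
Above 400: 2018, 2019, 2020, 2021.

4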